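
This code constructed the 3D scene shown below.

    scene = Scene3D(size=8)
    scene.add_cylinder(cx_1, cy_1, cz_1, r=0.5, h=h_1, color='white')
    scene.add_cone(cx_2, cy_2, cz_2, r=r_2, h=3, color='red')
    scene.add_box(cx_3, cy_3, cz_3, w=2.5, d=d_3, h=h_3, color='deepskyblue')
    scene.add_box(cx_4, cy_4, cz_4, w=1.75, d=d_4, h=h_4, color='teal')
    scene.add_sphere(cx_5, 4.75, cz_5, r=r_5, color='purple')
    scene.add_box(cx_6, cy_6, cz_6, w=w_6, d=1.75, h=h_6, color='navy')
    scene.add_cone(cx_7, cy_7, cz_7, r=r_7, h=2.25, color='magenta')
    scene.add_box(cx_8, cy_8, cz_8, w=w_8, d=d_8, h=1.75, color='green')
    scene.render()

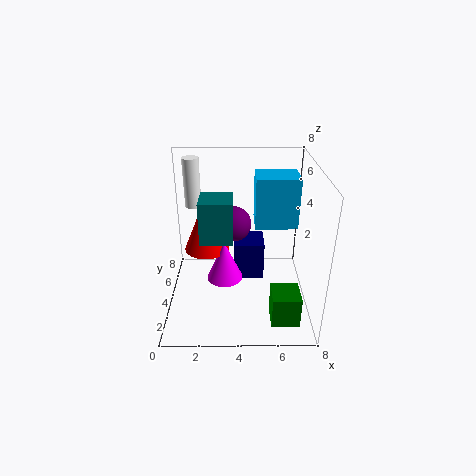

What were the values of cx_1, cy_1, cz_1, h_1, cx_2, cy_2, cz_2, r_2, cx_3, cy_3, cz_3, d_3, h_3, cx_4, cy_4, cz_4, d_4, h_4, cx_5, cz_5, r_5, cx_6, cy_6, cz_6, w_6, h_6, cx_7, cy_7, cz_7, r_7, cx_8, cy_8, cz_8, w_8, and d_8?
cx_1 = 1.25, cy_1 = 6.75, cz_1 = 4.75, h_1 = 3, cx_2 = 2.25, cy_2 = 4.25, cz_2 = 3.25, r_2 = 1.25, cx_3 = 5, cy_3 = 5, cz_3 = 4, d_3 = 2, h_3 = 3, cx_4 = 2, cy_4 = 2.75, cz_4 = 4.25, d_4 = 1.75, h_4 = 2.25, cx_5 = 3.75, cz_5 = 4.5, r_5 = 1, cx_6 = 3.75, cy_6 = 4, cz_6 = 1.25, w_6 = 1.75, h_6 = 2.25, cx_7 = 3.25, cy_7 = 3.5, cz_7 = 1.75, r_7 = 1, cx_8 = 5.75, cy_8 = 1, cz_8 = 0.25, w_8 = 1.5, d_8 = 1.5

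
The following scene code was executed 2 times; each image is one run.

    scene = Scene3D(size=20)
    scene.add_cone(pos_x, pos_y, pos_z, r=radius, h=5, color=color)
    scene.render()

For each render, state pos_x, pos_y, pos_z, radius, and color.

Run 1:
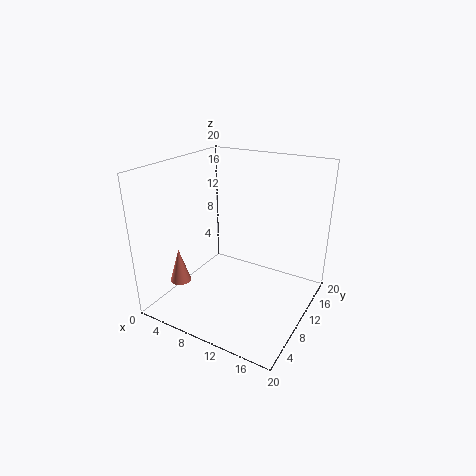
pos_x = 2.5, pos_y = 6, pos_z = 3, radius = 1.5, color = 'salmon'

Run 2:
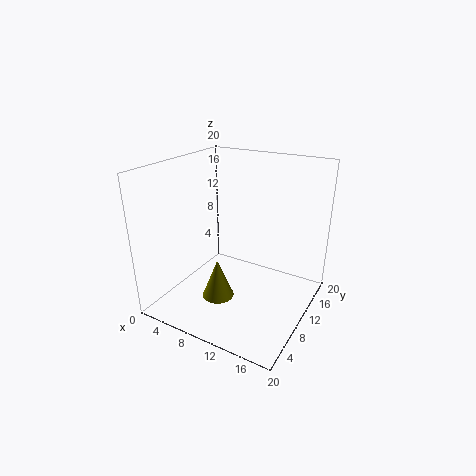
pos_x = 10.5, pos_y = 4, pos_z = 4.5, radius = 2, color = 'olive'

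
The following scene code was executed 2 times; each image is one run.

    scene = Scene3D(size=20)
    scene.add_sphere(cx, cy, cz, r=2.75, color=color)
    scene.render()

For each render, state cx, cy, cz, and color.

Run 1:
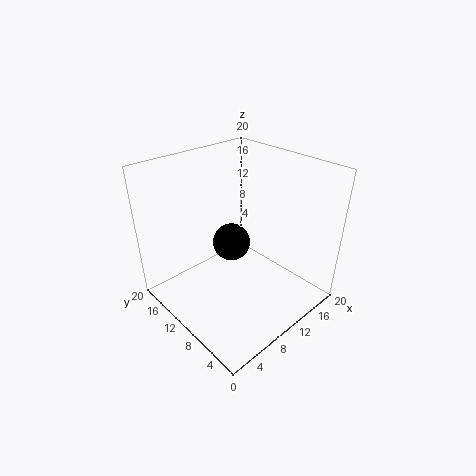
cx = 11
cy = 12.5
cz = 7.75
color = 'black'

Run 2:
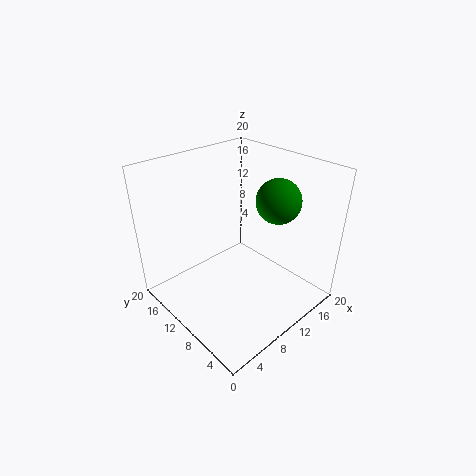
cx = 11.5
cy = 4.5
cz = 17
color = 'green'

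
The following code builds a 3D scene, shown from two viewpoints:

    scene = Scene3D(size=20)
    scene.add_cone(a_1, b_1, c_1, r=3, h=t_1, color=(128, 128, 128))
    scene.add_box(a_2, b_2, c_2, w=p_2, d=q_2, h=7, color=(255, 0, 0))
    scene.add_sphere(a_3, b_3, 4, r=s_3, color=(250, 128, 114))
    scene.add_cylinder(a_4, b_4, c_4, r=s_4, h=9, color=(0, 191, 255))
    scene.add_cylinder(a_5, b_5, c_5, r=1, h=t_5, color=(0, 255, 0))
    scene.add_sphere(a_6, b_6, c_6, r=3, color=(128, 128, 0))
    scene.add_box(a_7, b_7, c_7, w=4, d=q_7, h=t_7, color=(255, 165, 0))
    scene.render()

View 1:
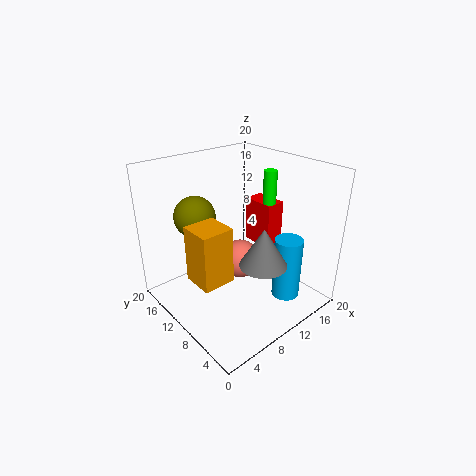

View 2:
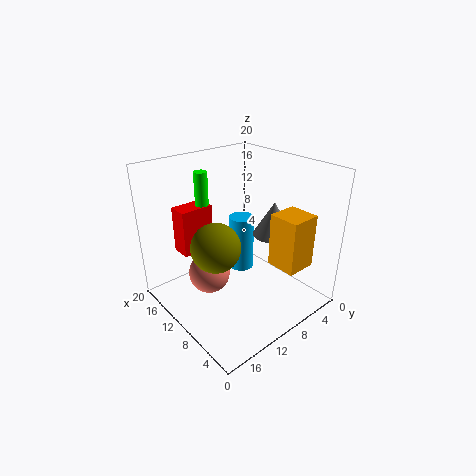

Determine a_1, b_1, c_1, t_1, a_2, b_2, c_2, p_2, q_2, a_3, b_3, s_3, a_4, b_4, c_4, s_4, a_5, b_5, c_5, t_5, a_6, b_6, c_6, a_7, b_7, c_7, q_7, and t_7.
a_1 = 9
b_1 = 4
c_1 = 9
t_1 = 5
a_2 = 16
b_2 = 10
c_2 = 6
p_2 = 3
q_2 = 5
a_3 = 13
b_3 = 13
s_3 = 3
a_4 = 15
b_4 = 5
c_4 = 1
s_4 = 2
a_5 = 17
b_5 = 11
c_5 = 9
t_5 = 9
a_6 = 7
b_6 = 16
c_6 = 12
a_7 = 1
b_7 = 5
c_7 = 8
q_7 = 4
t_7 = 7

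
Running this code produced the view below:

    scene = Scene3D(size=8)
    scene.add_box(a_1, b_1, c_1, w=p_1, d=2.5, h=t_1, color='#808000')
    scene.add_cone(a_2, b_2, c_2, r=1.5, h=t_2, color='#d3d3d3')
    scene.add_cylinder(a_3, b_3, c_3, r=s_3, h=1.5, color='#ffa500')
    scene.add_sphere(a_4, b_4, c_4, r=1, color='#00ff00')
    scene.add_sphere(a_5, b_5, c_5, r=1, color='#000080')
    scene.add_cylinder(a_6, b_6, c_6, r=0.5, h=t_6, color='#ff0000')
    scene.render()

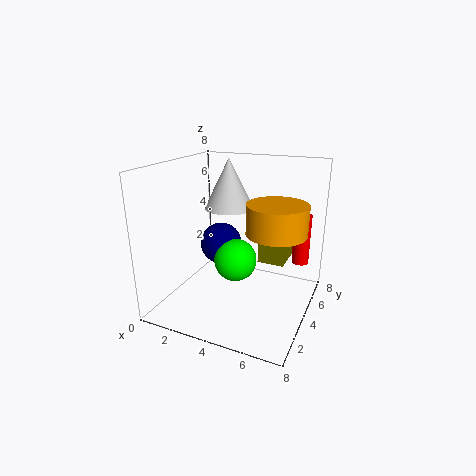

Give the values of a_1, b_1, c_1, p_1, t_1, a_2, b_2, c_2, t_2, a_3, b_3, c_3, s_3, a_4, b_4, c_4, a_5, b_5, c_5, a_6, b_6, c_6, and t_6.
a_1 = 5, b_1 = 4.5, c_1 = 2.5, p_1 = 1.5, t_1 = 1.5, a_2 = 2.5, b_2 = 6, c_2 = 5, t_2 = 3, a_3 = 6.5, b_3 = 3, c_3 = 5, s_3 = 1.5, a_4 = 5, b_4 = 1.5, c_4 = 4, a_5 = 4, b_5 = 2, c_5 = 4.5, a_6 = 7, b_6 = 6.5, c_6 = 2, t_6 = 3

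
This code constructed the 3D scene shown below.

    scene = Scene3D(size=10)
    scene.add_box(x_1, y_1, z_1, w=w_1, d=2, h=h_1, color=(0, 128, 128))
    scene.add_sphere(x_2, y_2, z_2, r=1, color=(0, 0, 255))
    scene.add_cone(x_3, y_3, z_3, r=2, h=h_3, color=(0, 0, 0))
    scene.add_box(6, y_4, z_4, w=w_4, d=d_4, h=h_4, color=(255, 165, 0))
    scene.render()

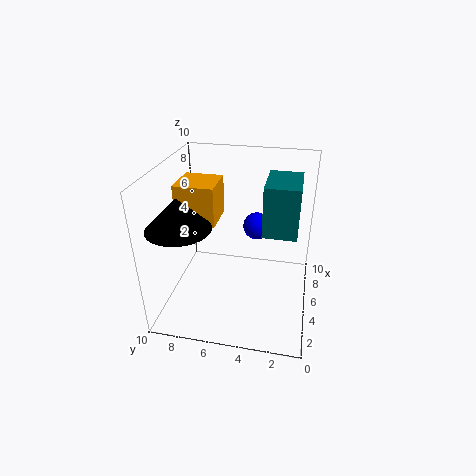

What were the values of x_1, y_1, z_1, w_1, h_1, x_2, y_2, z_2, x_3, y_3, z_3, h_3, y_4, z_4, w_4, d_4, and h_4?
x_1 = 2
y_1 = 1
z_1 = 7
w_1 = 3
h_1 = 3
x_2 = 7
y_2 = 4
z_2 = 5
x_3 = 2
y_3 = 8
z_3 = 7
h_3 = 2
y_4 = 7
z_4 = 5
w_4 = 3
d_4 = 3
h_4 = 3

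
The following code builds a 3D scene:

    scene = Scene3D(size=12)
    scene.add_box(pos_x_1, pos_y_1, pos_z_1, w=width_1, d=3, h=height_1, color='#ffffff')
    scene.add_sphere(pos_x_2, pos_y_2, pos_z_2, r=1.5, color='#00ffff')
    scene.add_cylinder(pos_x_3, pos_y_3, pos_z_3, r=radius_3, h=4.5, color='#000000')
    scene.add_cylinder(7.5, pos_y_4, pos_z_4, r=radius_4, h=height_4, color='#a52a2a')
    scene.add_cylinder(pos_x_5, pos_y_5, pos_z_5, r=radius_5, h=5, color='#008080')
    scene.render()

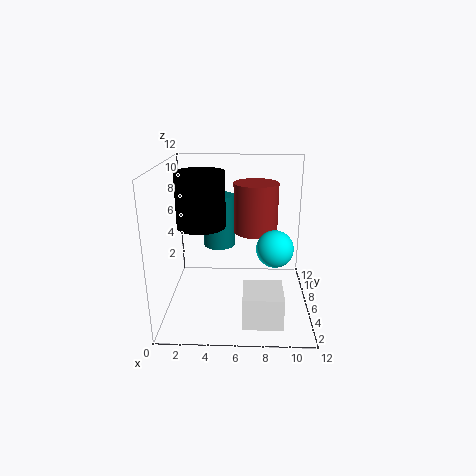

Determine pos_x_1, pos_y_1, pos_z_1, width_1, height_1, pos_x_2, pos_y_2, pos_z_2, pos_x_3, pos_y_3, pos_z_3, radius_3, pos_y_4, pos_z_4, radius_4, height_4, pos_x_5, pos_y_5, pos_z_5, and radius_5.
pos_x_1 = 6.5
pos_y_1 = 0.5
pos_z_1 = 1
width_1 = 3
height_1 = 2.5
pos_x_2 = 9
pos_y_2 = 5
pos_z_2 = 5.5
pos_x_3 = 3
pos_y_3 = 6
pos_z_3 = 7
radius_3 = 2
pos_y_4 = 9
pos_z_4 = 5.5
radius_4 = 2
height_4 = 4.5
pos_x_5 = 4
pos_y_5 = 10.5
pos_z_5 = 3.5
radius_5 = 1.5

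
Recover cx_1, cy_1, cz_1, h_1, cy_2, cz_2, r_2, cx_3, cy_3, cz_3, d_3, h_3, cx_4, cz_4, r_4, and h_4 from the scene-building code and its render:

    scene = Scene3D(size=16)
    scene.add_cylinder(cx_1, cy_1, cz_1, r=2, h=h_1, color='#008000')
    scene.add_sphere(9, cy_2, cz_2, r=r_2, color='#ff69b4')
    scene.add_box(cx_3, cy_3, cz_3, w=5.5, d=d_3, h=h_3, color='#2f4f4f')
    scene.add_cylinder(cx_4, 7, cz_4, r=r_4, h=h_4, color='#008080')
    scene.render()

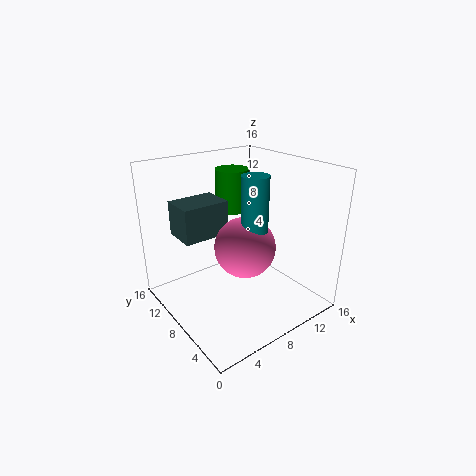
cx_1 = 10.5; cy_1 = 12.5; cz_1 = 9.5; h_1 = 5; cy_2 = 8; cz_2 = 6.5; r_2 = 3.5; cx_3 = 3; cy_3 = 10.5; cz_3 = 7.5; d_3 = 4; h_3 = 4; cx_4 = 9.5; cz_4 = 7; r_4 = 1.5; h_4 = 8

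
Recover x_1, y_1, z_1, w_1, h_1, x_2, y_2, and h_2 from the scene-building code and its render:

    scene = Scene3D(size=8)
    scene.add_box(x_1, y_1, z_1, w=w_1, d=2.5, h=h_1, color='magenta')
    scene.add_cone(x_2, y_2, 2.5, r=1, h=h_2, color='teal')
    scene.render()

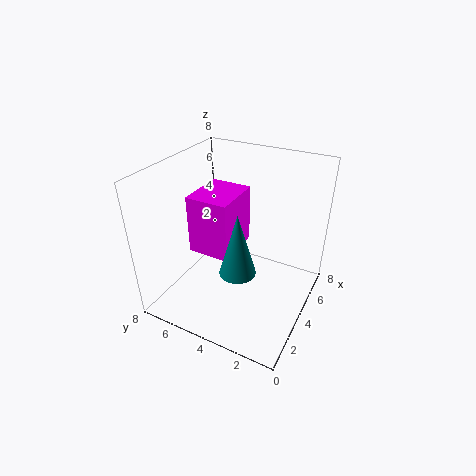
x_1 = 3.5, y_1 = 4.5, z_1 = 2.5, w_1 = 3, h_1 = 3.5, x_2 = 3, y_2 = 3.5, h_2 = 3.5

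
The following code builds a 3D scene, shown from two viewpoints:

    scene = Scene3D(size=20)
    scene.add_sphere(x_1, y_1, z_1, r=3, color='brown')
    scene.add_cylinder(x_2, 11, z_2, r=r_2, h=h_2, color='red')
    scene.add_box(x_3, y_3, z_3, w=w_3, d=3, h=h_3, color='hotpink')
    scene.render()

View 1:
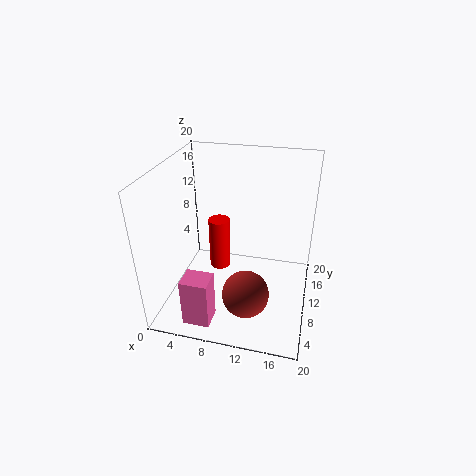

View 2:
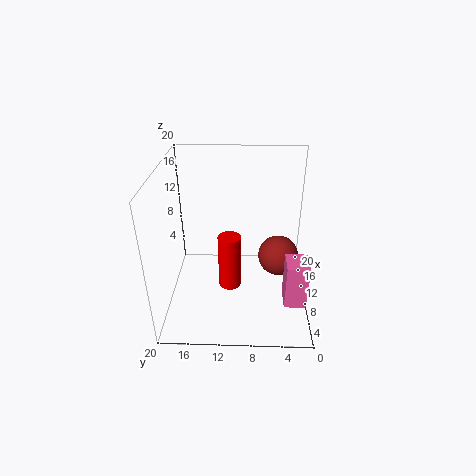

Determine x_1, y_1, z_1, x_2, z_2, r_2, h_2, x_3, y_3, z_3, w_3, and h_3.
x_1 = 12.5, y_1 = 4, z_1 = 5.5, x_2 = 7, z_2 = 4.5, r_2 = 1.5, h_2 = 7.5, x_3 = 5, y_3 = 0.5, z_3 = 2, w_3 = 3.5, h_3 = 6.5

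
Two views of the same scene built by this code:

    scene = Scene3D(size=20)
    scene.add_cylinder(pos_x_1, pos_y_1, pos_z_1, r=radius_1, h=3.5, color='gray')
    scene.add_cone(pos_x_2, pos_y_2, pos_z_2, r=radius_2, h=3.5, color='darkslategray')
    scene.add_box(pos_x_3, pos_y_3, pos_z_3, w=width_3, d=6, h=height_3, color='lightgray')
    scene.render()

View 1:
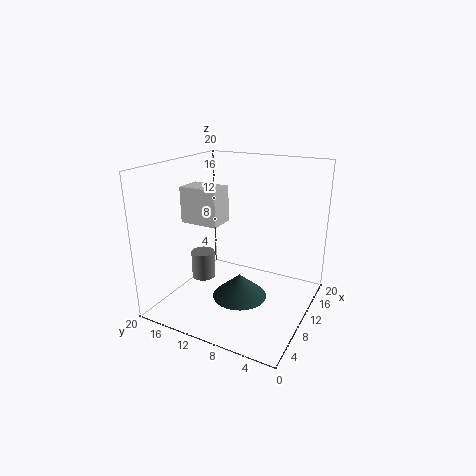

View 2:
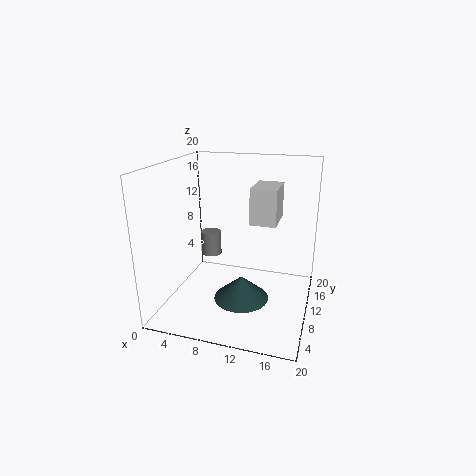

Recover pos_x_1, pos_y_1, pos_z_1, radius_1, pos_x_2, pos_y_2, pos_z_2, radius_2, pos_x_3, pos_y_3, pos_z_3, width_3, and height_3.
pos_x_1 = 5
pos_y_1 = 12.5
pos_z_1 = 6
radius_1 = 1.5
pos_x_2 = 10.5
pos_y_2 = 10
pos_z_2 = 0.5
radius_2 = 4
pos_x_3 = 10.5
pos_y_3 = 14
pos_z_3 = 10.5
width_3 = 4
height_3 = 5.5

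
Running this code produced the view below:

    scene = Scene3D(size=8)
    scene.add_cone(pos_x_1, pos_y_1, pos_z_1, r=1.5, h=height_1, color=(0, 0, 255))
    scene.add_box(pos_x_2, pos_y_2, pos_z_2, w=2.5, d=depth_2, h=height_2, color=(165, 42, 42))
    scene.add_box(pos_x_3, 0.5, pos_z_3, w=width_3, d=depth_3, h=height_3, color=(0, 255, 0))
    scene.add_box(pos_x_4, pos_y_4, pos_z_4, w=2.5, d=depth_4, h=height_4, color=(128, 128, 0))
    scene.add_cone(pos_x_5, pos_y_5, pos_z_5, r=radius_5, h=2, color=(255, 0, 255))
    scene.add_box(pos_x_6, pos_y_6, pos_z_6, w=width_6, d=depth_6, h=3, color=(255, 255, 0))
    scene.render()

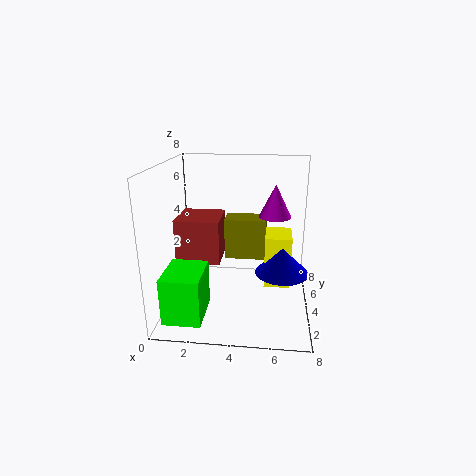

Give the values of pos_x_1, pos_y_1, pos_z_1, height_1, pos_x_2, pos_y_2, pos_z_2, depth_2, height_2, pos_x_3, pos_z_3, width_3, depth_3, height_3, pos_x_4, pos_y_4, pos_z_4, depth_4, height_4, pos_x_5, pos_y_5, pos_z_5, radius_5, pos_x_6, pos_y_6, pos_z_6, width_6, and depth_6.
pos_x_1 = 6.5
pos_y_1 = 4
pos_z_1 = 2
height_1 = 1.5
pos_x_2 = 0.5
pos_y_2 = 3.5
pos_z_2 = 2.5
depth_2 = 2.5
height_2 = 2.5
pos_x_3 = 0.5
pos_z_3 = 0.5
width_3 = 2
depth_3 = 2.5
height_3 = 2.5
pos_x_4 = 3
pos_y_4 = 5.5
pos_z_4 = 2
depth_4 = 1.5
height_4 = 2.5
pos_x_5 = 6
pos_y_5 = 6.5
pos_z_5 = 4.5
radius_5 = 1
pos_x_6 = 5.5
pos_y_6 = 4
pos_z_6 = 1
width_6 = 1.5
depth_6 = 2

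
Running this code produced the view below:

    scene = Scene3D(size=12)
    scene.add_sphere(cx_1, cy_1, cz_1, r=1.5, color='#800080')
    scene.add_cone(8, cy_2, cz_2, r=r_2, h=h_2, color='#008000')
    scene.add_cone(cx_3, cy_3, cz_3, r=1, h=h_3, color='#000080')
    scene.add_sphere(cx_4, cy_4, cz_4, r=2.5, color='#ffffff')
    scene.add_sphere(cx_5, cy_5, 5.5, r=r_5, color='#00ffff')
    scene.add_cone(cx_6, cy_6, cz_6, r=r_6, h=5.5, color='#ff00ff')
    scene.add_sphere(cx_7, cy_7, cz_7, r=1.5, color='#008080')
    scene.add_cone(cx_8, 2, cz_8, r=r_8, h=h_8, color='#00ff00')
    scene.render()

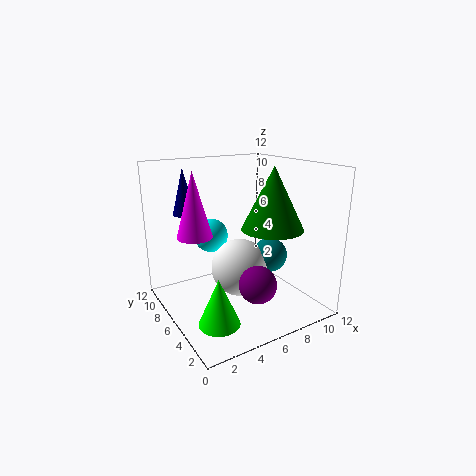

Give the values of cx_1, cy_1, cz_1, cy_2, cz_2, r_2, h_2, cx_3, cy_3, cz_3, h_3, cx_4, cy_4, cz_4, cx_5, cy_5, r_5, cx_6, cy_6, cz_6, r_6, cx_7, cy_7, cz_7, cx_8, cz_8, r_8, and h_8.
cx_1 = 6; cy_1 = 3; cz_1 = 3; cy_2 = 4; cz_2 = 7; r_2 = 2.5; h_2 = 5; cx_3 = 3; cy_3 = 10; cz_3 = 7.5; h_3 = 4; cx_4 = 6.5; cy_4 = 6.5; cz_4 = 3; cx_5 = 5; cy_5 = 9; r_5 = 1.5; cx_6 = 3; cy_6 = 8; cz_6 = 6; r_6 = 1.5; cx_7 = 9; cy_7 = 5.5; cz_7 = 4; cx_8 = 2; cz_8 = 1.5; r_8 = 1.5; h_8 = 3.5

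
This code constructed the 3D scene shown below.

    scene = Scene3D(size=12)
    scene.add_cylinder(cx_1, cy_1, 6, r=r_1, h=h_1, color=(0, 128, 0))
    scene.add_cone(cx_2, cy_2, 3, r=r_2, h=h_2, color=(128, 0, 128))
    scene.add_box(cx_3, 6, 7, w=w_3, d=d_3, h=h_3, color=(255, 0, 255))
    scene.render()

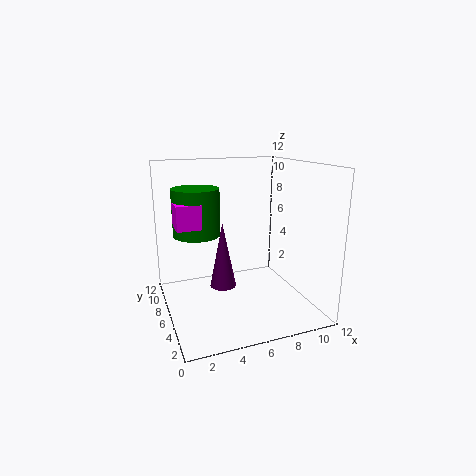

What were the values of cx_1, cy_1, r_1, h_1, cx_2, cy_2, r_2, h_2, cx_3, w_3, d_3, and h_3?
cx_1 = 3, cy_1 = 8, r_1 = 2, h_1 = 4, cx_2 = 4, cy_2 = 4, r_2 = 1, h_2 = 5, cx_3 = 1, w_3 = 2, d_3 = 2, h_3 = 2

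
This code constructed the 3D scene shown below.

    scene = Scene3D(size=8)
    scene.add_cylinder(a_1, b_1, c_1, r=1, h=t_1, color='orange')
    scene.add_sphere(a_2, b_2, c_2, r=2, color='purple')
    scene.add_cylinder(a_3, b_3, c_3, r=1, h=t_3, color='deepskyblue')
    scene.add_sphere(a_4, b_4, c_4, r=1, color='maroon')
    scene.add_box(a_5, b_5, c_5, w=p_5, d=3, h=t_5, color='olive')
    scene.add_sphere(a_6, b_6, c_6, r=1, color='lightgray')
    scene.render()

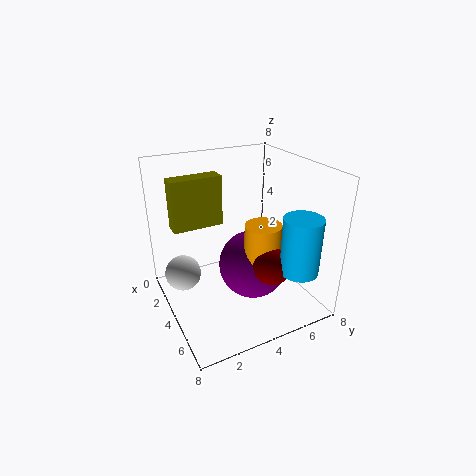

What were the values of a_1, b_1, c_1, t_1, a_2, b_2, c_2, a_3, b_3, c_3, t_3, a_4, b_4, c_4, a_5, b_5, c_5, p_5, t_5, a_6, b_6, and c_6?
a_1 = 5, b_1 = 5, c_1 = 2, t_1 = 3, a_2 = 4, b_2 = 5, c_2 = 2, a_3 = 7, b_3 = 6, c_3 = 3, t_3 = 3, a_4 = 6, b_4 = 5, c_4 = 3, a_5 = 1, b_5 = 1, c_5 = 4, p_5 = 1, t_5 = 3, a_6 = 3, b_6 = 1, c_6 = 2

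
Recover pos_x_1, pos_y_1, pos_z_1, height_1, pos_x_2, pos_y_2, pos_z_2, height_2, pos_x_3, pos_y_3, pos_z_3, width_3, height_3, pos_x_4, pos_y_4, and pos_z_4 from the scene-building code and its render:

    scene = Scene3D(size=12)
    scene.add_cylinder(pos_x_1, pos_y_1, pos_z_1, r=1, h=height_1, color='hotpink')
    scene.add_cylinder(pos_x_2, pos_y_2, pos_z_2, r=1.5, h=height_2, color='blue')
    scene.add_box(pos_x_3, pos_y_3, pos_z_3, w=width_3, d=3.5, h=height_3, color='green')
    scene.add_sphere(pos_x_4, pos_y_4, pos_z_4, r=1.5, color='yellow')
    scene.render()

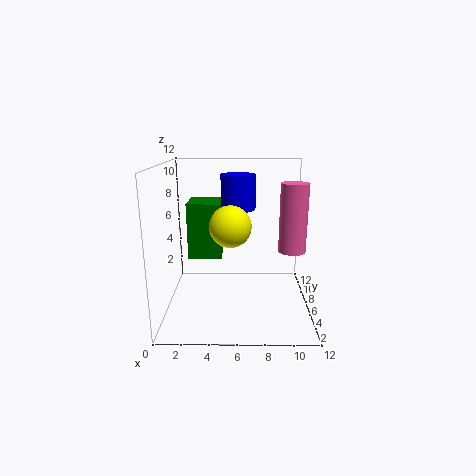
pos_x_1 = 10
pos_y_1 = 3
pos_z_1 = 6
height_1 = 5
pos_x_2 = 6
pos_y_2 = 8
pos_z_2 = 8
height_2 = 3
pos_x_3 = 1.5
pos_y_3 = 7.5
pos_z_3 = 3.5
width_3 = 3
height_3 = 5
pos_x_4 = 5.5
pos_y_4 = 2.5
pos_z_4 = 8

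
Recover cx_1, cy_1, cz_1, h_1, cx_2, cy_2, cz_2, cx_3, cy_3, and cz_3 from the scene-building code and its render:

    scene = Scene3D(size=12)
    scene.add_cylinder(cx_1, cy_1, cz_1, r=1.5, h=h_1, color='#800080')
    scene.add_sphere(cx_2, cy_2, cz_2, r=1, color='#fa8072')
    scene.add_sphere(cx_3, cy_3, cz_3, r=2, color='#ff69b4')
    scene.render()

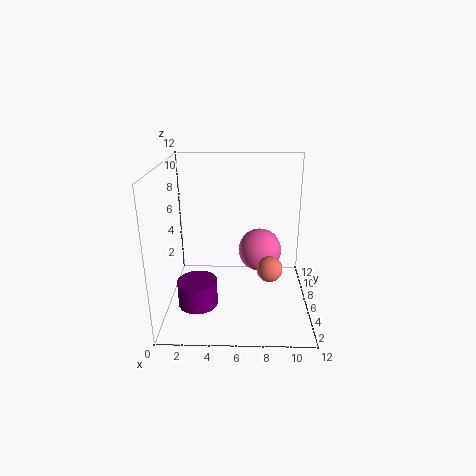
cx_1 = 3, cy_1 = 2.5, cz_1 = 2, h_1 = 2, cx_2 = 8.5, cy_2 = 3.5, cz_2 = 4.5, cx_3 = 8, cy_3 = 9, cz_3 = 3.5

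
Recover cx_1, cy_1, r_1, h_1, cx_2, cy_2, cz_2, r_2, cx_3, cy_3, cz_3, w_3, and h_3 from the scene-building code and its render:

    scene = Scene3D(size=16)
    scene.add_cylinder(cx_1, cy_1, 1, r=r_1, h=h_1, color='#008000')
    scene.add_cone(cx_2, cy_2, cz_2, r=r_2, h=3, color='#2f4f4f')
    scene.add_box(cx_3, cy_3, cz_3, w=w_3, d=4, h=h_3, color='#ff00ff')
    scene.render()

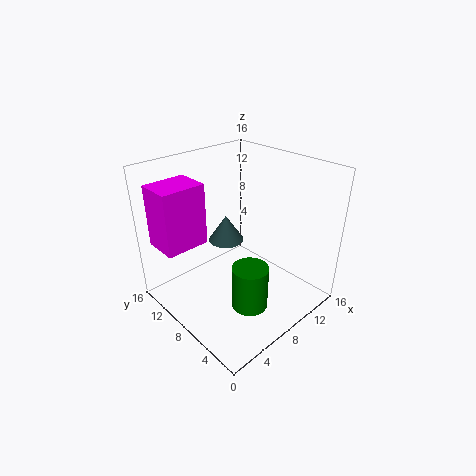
cx_1 = 7; cy_1 = 5; r_1 = 2; h_1 = 5; cx_2 = 8; cy_2 = 10; cz_2 = 7; r_2 = 2; cx_3 = 1; cy_3 = 11; cz_3 = 7; w_3 = 5; h_3 = 7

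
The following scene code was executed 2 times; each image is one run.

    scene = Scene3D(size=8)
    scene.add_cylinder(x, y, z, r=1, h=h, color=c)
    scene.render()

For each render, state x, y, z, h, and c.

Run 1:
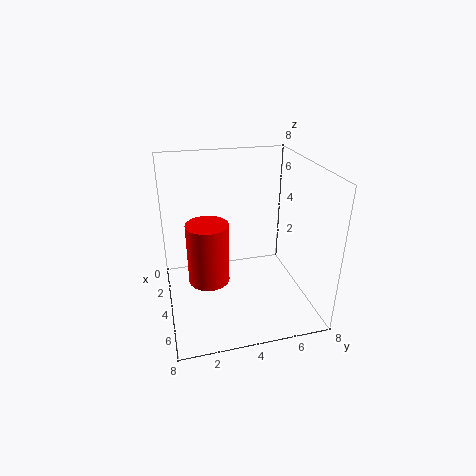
x = 6
y = 2
z = 3
h = 3
c = 'red'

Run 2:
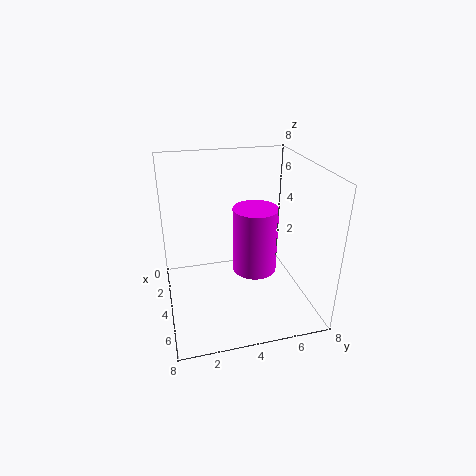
x = 7
y = 4
z = 4
h = 3
c = 'magenta'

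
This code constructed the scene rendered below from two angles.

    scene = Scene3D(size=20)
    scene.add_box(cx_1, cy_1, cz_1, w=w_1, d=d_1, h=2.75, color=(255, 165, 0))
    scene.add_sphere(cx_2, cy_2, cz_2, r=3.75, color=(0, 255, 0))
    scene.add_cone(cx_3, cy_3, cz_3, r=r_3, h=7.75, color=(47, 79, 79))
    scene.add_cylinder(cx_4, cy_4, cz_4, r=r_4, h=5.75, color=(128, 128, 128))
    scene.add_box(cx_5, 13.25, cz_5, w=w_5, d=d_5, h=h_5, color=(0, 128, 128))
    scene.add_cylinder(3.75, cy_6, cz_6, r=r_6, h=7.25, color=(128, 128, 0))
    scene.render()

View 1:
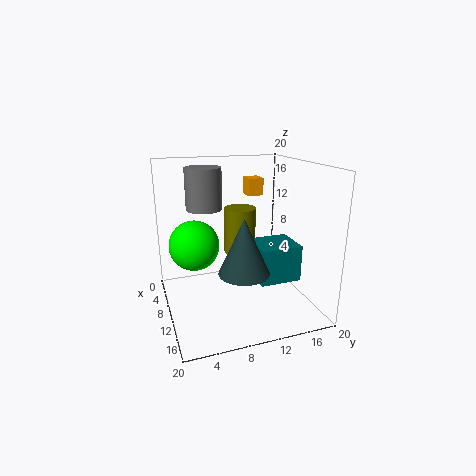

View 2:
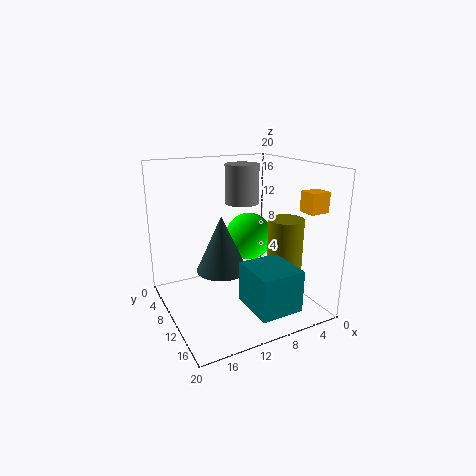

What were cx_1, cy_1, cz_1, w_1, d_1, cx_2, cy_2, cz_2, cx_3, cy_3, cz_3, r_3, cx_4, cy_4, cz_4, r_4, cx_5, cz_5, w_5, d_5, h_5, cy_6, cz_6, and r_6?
cx_1 = 0.25
cy_1 = 14.25
cz_1 = 14
w_1 = 2.75
d_1 = 2.5
cx_2 = 5.25
cy_2 = 4.75
cz_2 = 7.75
cx_3 = 12.5
cy_3 = 10
cz_3 = 5.75
r_3 = 3.5
cx_4 = 7.25
cy_4 = 6
cz_4 = 13.75
r_4 = 2.5
cx_5 = 5.75
cz_5 = 2.5
w_5 = 5.75
d_5 = 6.25
h_5 = 5.5
cy_6 = 12.5
cz_6 = 5.25
r_6 = 2.5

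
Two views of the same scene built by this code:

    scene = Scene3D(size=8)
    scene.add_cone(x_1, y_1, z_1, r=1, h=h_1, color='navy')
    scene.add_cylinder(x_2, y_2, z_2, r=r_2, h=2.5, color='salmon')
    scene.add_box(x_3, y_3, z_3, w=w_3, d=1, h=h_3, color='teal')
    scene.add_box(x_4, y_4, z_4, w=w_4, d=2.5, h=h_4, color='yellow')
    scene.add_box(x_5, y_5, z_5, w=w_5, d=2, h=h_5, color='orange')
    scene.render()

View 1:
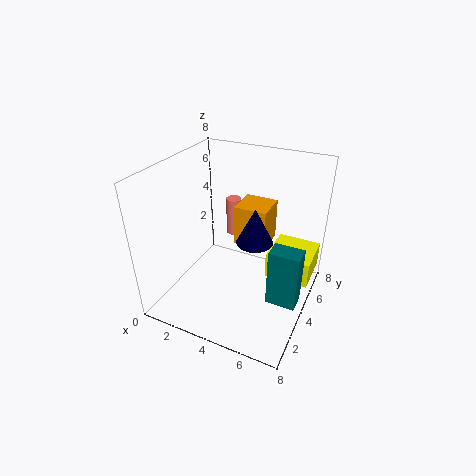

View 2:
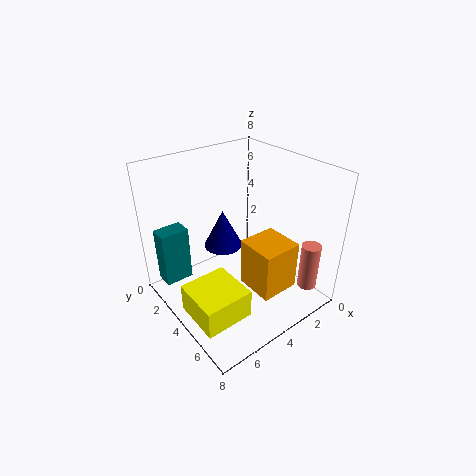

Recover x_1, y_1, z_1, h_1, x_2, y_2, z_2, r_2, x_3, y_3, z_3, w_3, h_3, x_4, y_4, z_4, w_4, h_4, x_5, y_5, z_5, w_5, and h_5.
x_1 = 5; y_1 = 4; z_1 = 4; h_1 = 2; x_2 = 2; y_2 = 7.5; z_2 = 2; r_2 = 0.5; x_3 = 6.5; y_3 = 2; z_3 = 2; w_3 = 1.5; h_3 = 3; x_4 = 5.5; y_4 = 4.5; z_4 = 1.5; w_4 = 2.5; h_4 = 1.5; x_5 = 3; y_5 = 5.5; z_5 = 2.5; w_5 = 2; h_5 = 2.5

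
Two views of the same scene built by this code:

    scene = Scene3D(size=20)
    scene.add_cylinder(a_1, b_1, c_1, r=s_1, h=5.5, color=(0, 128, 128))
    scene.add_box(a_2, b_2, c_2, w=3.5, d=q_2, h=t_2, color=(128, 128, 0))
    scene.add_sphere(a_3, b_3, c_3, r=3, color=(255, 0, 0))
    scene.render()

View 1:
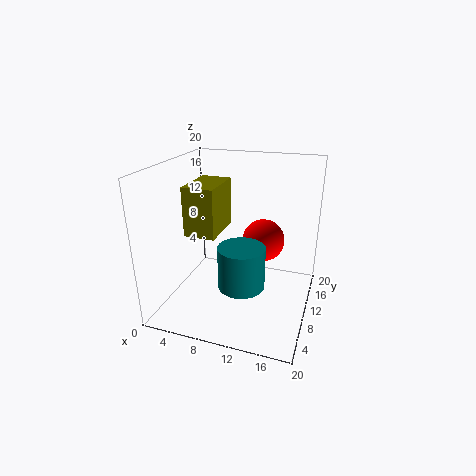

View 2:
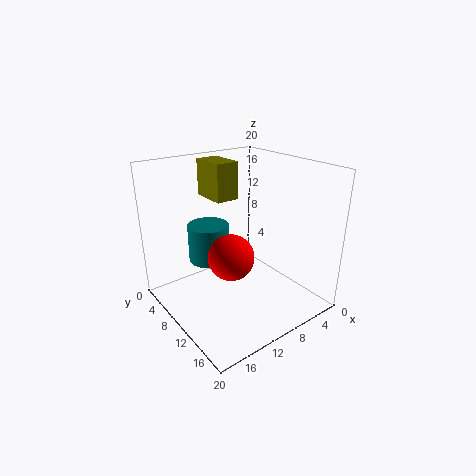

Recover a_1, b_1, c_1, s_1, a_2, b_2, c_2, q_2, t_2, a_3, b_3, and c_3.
a_1 = 12
b_1 = 5.5
c_1 = 5.5
s_1 = 3
a_2 = 7
b_2 = 0.5
c_2 = 14
q_2 = 5.5
t_2 = 5.5
a_3 = 13
b_3 = 12.5
c_3 = 9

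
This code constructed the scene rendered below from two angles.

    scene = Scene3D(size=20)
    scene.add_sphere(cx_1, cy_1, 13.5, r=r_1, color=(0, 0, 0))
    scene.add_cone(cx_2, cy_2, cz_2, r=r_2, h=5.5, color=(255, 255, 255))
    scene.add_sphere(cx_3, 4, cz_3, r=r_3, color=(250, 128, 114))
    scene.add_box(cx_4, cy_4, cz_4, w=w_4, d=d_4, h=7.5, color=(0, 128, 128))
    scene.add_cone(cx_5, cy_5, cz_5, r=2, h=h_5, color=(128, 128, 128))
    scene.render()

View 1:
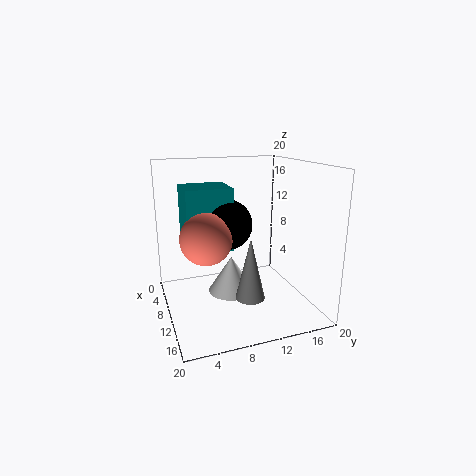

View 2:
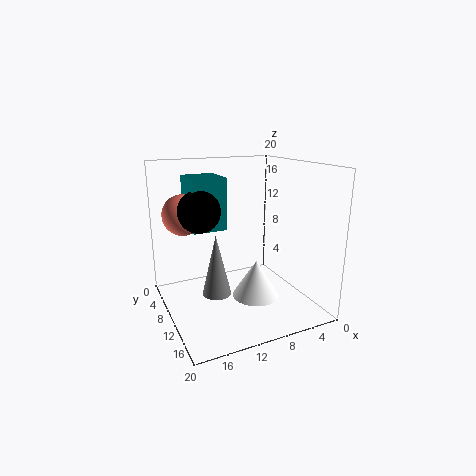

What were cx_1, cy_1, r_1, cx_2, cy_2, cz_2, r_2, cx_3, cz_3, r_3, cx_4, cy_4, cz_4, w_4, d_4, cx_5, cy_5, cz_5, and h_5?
cx_1 = 14.5; cy_1 = 7; r_1 = 3; cx_2 = 7; cy_2 = 10; cz_2 = 0.5; r_2 = 3.5; cx_3 = 16; cz_3 = 12.5; r_3 = 3; cx_4 = 10.5; cy_4 = 2; cz_4 = 10.5; w_4 = 5; d_4 = 5.5; cx_5 = 13.5; cy_5 = 10.5; cz_5 = 2.5; h_5 = 8.5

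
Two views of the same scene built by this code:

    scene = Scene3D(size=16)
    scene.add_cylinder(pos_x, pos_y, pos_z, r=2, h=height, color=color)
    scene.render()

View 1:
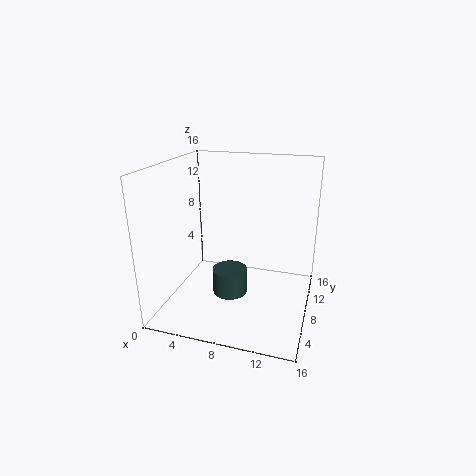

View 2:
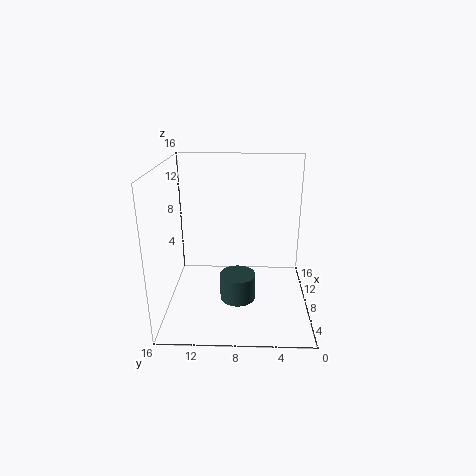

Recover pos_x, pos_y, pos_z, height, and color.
pos_x = 7
pos_y = 8
pos_z = 1
height = 3
color = 'darkslategray'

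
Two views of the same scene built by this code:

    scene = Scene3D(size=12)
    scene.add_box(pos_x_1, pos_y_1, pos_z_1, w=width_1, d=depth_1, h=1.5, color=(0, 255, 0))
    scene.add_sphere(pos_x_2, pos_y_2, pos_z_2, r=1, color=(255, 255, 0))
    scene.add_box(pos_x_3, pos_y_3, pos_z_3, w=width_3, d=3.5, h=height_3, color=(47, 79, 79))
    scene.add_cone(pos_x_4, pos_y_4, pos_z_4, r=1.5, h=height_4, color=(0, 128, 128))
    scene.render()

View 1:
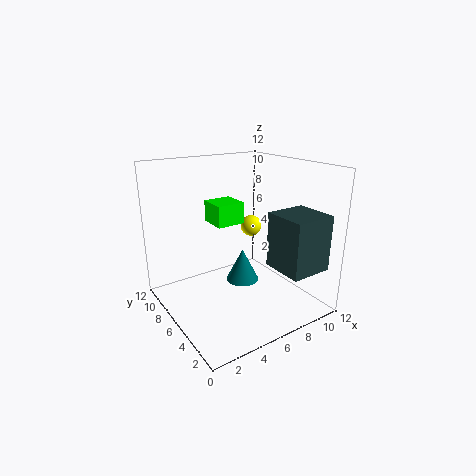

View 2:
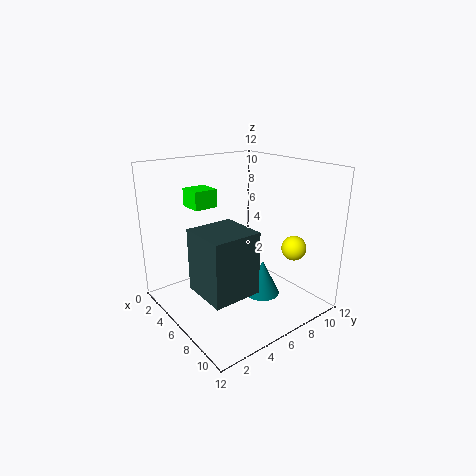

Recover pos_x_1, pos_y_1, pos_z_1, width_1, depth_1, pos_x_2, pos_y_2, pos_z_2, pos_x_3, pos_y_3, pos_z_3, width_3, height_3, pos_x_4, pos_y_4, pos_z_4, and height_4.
pos_x_1 = 2.5
pos_y_1 = 3
pos_z_1 = 8.5
width_1 = 2
depth_1 = 2
pos_x_2 = 9.5
pos_y_2 = 9
pos_z_2 = 5.5
pos_x_3 = 7.5
pos_y_3 = 0.5
pos_z_3 = 4
width_3 = 3.5
height_3 = 4.5
pos_x_4 = 7.5
pos_y_4 = 7.5
pos_z_4 = 1
height_4 = 3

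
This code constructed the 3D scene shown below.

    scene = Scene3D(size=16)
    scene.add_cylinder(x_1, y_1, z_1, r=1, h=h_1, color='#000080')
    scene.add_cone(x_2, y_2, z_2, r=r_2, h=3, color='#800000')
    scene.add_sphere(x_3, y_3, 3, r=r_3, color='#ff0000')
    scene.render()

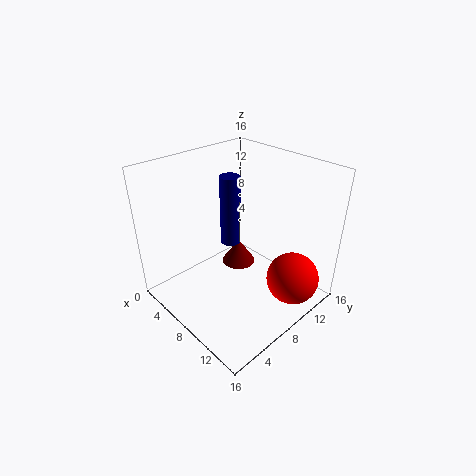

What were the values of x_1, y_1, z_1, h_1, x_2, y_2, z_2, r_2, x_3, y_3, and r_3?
x_1 = 9; y_1 = 6; z_1 = 9; h_1 = 7; x_2 = 6; y_2 = 10; z_2 = 3; r_2 = 2; x_3 = 13; y_3 = 12; r_3 = 3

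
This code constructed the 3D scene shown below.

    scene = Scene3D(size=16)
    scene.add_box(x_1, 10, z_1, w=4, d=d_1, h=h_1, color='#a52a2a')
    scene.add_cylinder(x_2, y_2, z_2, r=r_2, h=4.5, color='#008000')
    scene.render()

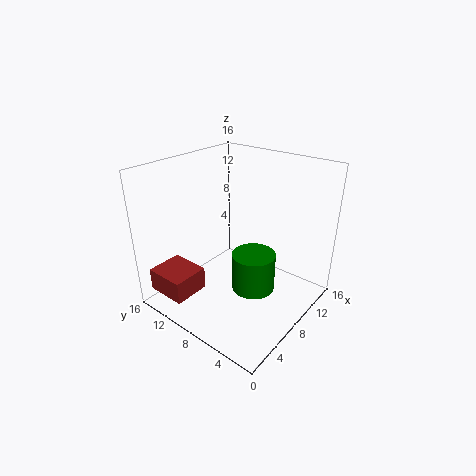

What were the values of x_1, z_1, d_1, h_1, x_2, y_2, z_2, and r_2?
x_1 = 0.5
z_1 = 2.5
d_1 = 4.5
h_1 = 2.5
x_2 = 9
y_2 = 6.5
z_2 = 1.5
r_2 = 2.5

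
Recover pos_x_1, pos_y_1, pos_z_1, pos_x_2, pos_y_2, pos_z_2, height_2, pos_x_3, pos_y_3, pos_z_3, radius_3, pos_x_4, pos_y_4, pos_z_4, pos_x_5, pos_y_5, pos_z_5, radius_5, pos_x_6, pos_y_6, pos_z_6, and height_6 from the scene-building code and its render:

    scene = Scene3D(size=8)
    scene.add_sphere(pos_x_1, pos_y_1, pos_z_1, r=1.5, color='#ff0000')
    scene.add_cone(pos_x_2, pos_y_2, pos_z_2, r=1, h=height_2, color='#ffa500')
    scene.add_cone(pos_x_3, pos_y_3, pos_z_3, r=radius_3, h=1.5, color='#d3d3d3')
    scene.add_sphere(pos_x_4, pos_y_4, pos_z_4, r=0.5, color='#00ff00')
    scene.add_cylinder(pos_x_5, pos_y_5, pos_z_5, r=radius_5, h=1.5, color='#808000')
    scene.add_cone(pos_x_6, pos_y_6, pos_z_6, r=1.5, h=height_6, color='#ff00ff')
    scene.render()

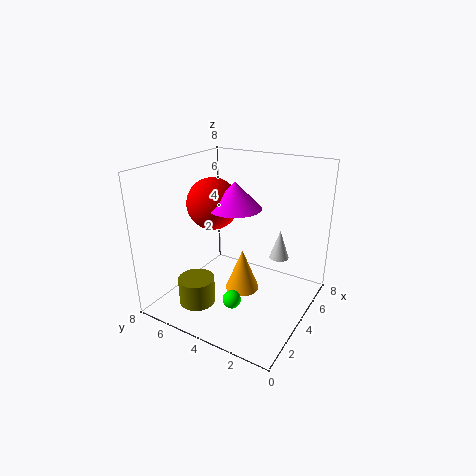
pos_x_1 = 4.5
pos_y_1 = 6
pos_z_1 = 5.5
pos_x_2 = 4.5
pos_y_2 = 4
pos_z_2 = 0.5
height_2 = 2.5
pos_x_3 = 4
pos_y_3 = 1.5
pos_z_3 = 3.5
radius_3 = 0.5
pos_x_4 = 2.5
pos_y_4 = 3.5
pos_z_4 = 1
pos_x_5 = 2
pos_y_5 = 5.5
pos_z_5 = 0.5
radius_5 = 1
pos_x_6 = 4.5
pos_y_6 = 4.5
pos_z_6 = 5.5
height_6 = 1.5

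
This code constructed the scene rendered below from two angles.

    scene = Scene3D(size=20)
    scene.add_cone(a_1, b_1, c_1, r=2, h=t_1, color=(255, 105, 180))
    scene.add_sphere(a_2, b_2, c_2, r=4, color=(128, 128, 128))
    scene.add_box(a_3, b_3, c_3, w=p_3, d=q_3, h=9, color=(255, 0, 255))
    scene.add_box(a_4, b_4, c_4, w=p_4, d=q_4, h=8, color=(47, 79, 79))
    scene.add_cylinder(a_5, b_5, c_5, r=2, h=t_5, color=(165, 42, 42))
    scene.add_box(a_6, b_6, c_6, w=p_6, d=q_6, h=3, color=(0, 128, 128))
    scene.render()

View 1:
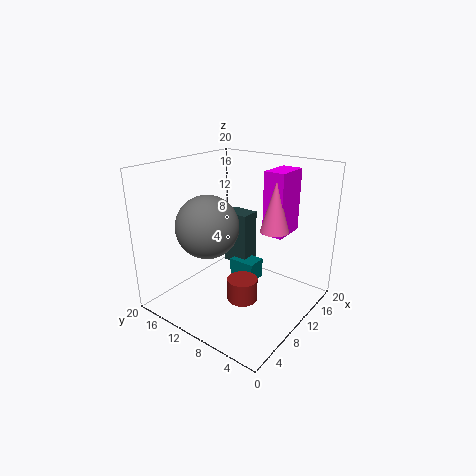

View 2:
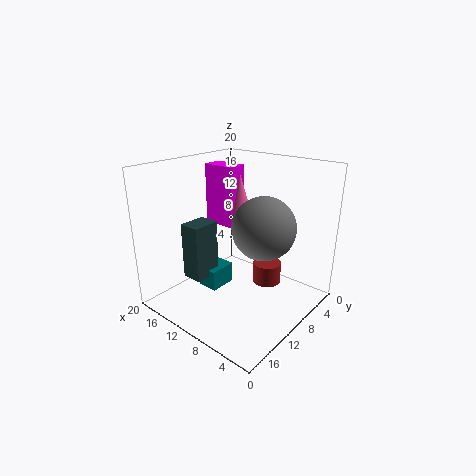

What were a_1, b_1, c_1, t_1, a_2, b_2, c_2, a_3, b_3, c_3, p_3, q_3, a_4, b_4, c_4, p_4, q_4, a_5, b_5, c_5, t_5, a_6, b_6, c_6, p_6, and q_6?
a_1 = 13, b_1 = 6, c_1 = 11, t_1 = 7, a_2 = 5, b_2 = 11, c_2 = 13, a_3 = 13, b_3 = 5, c_3 = 10, p_3 = 5, q_3 = 3, a_4 = 13, b_4 = 11, c_4 = 4, p_4 = 3, q_4 = 4, a_5 = 7, b_5 = 7, c_5 = 3, t_5 = 3, a_6 = 12, b_6 = 9, c_6 = 2, p_6 = 3, q_6 = 4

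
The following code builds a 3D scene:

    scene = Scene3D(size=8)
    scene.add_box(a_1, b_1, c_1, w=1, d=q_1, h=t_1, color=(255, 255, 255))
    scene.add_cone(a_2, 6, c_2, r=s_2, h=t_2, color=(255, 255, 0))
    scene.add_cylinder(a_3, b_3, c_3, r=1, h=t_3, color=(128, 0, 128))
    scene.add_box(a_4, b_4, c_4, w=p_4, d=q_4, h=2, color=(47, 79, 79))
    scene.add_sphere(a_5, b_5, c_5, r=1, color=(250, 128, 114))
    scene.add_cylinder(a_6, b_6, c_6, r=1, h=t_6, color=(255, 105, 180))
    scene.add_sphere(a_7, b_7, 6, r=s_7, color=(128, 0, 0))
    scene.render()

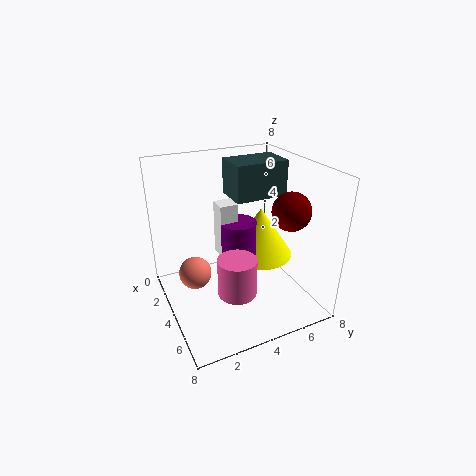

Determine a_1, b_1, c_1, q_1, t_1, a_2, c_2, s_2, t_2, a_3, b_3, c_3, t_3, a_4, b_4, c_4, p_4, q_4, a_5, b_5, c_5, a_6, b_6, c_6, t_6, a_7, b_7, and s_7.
a_1 = 3; b_1 = 3; c_1 = 3; q_1 = 1; t_1 = 3; a_2 = 3; c_2 = 2; s_2 = 2; t_2 = 3; a_3 = 4; b_3 = 4; c_3 = 3; t_3 = 2; a_4 = 2; b_4 = 4; c_4 = 6; p_4 = 2; q_4 = 3; a_5 = 2; b_5 = 2; c_5 = 1; a_6 = 6; b_6 = 3; c_6 = 2; t_6 = 2; a_7 = 6; b_7 = 6; s_7 = 1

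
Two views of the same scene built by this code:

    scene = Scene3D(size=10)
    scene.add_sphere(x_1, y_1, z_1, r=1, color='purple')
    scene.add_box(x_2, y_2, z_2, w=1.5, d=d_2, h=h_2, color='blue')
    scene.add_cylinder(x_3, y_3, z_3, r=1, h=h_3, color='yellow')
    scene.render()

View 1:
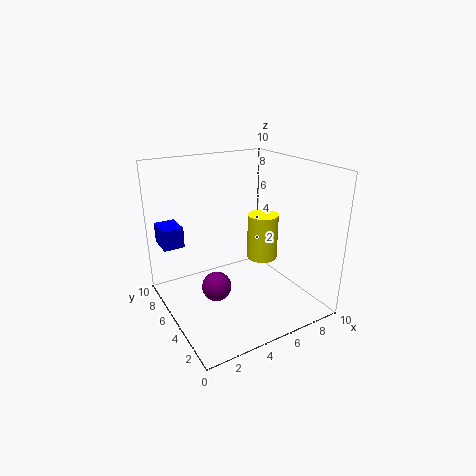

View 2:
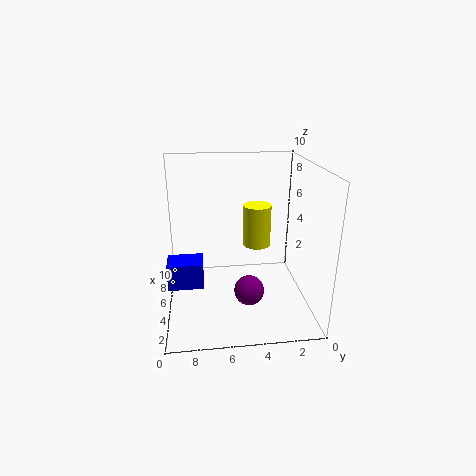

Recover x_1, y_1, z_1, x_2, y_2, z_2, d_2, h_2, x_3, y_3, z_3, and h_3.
x_1 = 3, y_1 = 4.5, z_1 = 2, x_2 = 0.5, y_2 = 7.5, z_2 = 4, d_2 = 2, h_2 = 1.5, x_3 = 6, y_3 = 3.5, z_3 = 4, h_3 = 3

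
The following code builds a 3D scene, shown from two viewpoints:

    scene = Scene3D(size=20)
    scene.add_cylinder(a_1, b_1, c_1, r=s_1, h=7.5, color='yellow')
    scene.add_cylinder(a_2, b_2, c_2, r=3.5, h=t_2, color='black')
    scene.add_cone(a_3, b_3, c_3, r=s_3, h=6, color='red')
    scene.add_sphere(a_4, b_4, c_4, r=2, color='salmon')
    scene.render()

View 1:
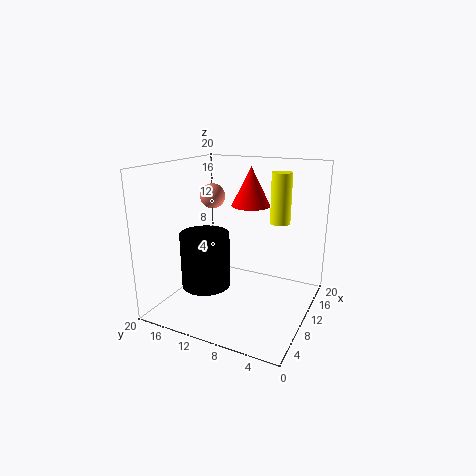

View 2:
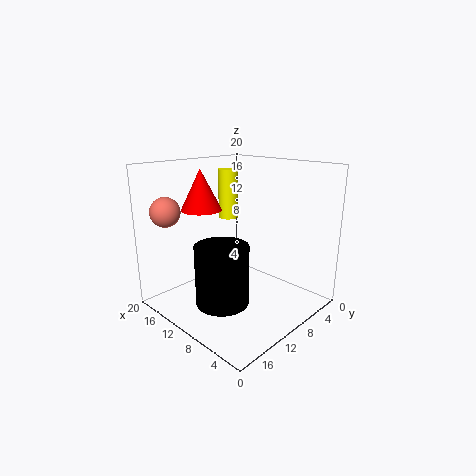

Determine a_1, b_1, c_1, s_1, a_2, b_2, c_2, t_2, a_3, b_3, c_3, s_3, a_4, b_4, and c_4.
a_1 = 16
b_1 = 6
c_1 = 11
s_1 = 1.5
a_2 = 8.5
b_2 = 14.5
c_2 = 2.5
t_2 = 8
a_3 = 16.5
b_3 = 11
c_3 = 13
s_3 = 3
a_4 = 16
b_4 = 17.5
c_4 = 14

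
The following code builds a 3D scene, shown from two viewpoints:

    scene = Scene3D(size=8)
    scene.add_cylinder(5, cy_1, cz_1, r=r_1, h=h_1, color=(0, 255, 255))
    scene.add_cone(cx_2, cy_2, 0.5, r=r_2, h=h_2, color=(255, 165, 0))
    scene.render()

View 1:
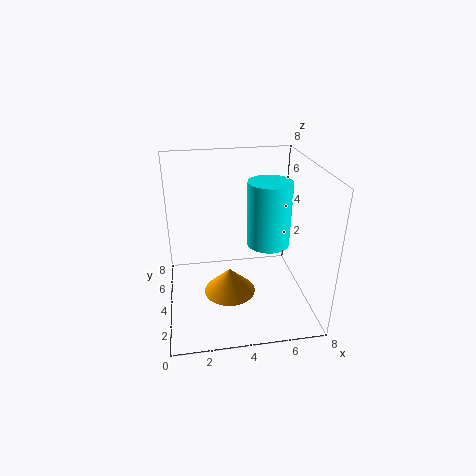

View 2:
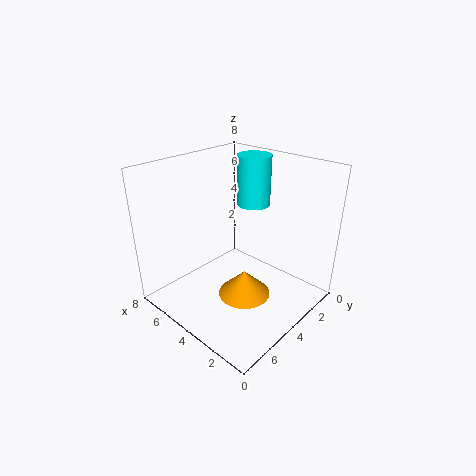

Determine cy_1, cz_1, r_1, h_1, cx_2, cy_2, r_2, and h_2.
cy_1 = 1.5
cz_1 = 5
r_1 = 1
h_1 = 3
cx_2 = 3.5
cy_2 = 4
r_2 = 1.5
h_2 = 1.5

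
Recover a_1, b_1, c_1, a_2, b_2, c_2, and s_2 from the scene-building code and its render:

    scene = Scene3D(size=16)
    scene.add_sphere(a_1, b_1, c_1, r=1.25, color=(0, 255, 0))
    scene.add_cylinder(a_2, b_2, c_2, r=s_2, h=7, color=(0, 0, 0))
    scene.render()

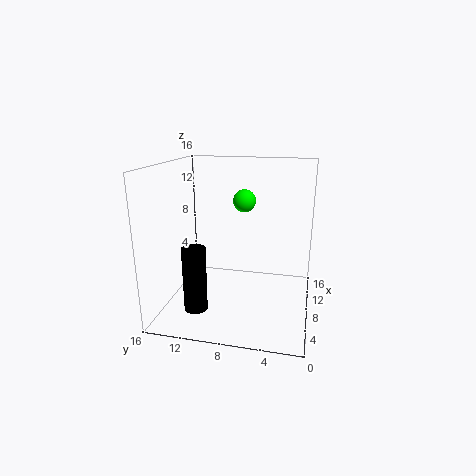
a_1 = 9; b_1 = 7.5; c_1 = 12; a_2 = 4; b_2 = 11.75; c_2 = 1; s_2 = 1.25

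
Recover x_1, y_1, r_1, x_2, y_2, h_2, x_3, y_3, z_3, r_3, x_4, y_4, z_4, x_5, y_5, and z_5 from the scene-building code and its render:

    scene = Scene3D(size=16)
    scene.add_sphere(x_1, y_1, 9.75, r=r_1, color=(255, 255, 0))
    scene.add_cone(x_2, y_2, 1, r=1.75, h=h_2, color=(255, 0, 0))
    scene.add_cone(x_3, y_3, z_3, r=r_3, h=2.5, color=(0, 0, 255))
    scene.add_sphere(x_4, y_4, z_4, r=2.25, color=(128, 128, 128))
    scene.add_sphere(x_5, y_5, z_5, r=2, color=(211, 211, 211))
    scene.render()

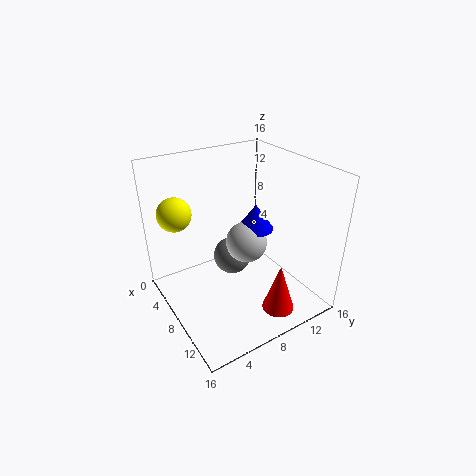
x_1 = 2.25
y_1 = 3
r_1 = 2
x_2 = 13.25
y_2 = 10
h_2 = 5.5
x_3 = 11.5
y_3 = 7.75
z_3 = 11
r_3 = 1.75
x_4 = 5.5
y_4 = 8.75
z_4 = 4
x_5 = 11.5
y_5 = 6.75
z_5 = 9.75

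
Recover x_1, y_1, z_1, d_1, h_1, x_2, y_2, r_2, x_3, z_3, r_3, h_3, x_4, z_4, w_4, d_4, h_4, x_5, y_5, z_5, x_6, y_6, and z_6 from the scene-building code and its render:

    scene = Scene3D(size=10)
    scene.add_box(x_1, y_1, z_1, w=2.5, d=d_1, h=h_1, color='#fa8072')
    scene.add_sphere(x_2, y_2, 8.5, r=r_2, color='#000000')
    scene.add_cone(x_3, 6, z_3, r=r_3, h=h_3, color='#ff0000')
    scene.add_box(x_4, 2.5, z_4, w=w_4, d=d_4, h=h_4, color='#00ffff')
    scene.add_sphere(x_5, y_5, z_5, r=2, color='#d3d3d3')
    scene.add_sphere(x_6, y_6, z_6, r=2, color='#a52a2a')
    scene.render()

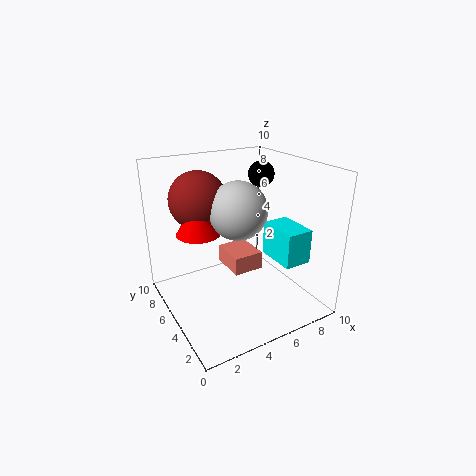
x_1 = 6; y_1 = 7; z_1 = 0.5; d_1 = 3; h_1 = 1.5; x_2 = 8.5; y_2 = 7.5; r_2 = 1; x_3 = 2.5; z_3 = 5.5; r_3 = 1.5; h_3 = 2.5; x_4 = 7.5; z_4 = 3; w_4 = 2; d_4 = 3; h_4 = 2.5; x_5 = 5; y_5 = 5; z_5 = 7; x_6 = 3; y_6 = 7; z_6 = 7.5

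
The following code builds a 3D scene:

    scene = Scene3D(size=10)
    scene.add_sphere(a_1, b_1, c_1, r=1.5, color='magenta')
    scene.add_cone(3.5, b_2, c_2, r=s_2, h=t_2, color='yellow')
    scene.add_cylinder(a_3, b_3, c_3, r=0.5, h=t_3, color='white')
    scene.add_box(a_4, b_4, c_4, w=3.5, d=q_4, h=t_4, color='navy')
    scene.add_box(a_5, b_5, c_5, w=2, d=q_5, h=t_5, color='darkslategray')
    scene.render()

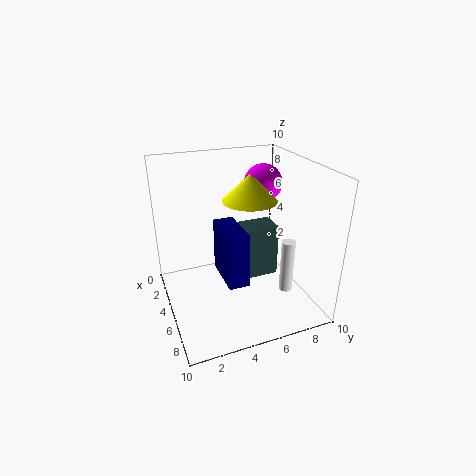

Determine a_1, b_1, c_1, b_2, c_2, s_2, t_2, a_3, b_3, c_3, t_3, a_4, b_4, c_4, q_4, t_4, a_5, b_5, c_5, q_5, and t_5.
a_1 = 1.5
b_1 = 8.5
c_1 = 7.5
b_2 = 6.5
c_2 = 7
s_2 = 2
t_2 = 2
a_3 = 6
b_3 = 8.5
c_3 = 0.5
t_3 = 4
a_4 = 2.5
b_4 = 4
c_4 = 1.5
q_4 = 1.5
t_4 = 4
a_5 = 2.5
b_5 = 5.5
c_5 = 1
q_5 = 3
t_5 = 4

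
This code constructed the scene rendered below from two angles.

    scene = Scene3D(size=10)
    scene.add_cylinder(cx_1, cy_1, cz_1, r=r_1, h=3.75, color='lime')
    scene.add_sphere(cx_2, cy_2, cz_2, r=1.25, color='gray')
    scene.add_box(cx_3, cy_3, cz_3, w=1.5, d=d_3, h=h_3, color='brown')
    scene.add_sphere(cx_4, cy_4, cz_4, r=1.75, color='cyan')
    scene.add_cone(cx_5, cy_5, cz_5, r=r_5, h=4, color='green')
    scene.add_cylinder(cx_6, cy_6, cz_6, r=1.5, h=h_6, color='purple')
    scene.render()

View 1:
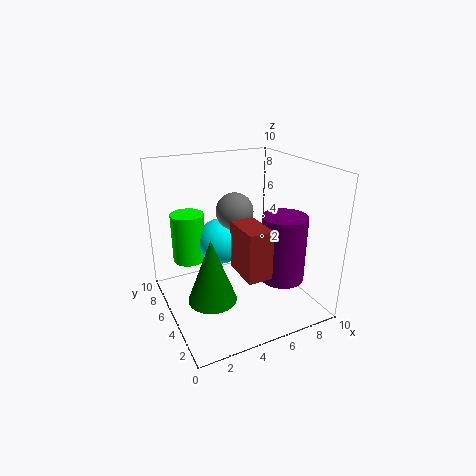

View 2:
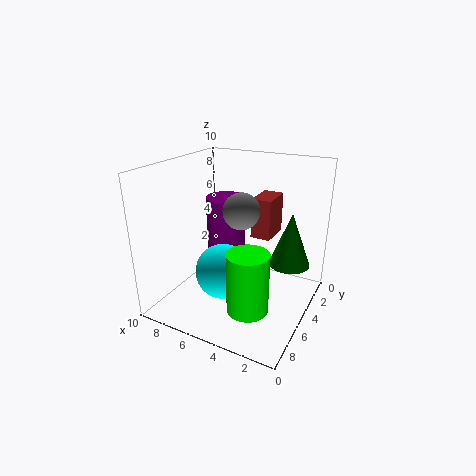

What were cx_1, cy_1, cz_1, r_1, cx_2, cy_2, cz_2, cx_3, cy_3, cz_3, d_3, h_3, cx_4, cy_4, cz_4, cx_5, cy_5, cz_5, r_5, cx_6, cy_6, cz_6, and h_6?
cx_1 = 2.5
cy_1 = 8.5
cz_1 = 2.25
r_1 = 1.25
cx_2 = 4.75
cy_2 = 5
cz_2 = 7
cx_3 = 3.5
cy_3 = 0.5
cz_3 = 4.25
d_3 = 2.5
h_3 = 3
cx_4 = 4.75
cy_4 = 7.5
cz_4 = 3.75
cx_5 = 2
cy_5 = 2.5
cz_5 = 2.5
r_5 = 1.5
cx_6 = 7.25
cy_6 = 2.75
cz_6 = 2.5
h_6 = 4.5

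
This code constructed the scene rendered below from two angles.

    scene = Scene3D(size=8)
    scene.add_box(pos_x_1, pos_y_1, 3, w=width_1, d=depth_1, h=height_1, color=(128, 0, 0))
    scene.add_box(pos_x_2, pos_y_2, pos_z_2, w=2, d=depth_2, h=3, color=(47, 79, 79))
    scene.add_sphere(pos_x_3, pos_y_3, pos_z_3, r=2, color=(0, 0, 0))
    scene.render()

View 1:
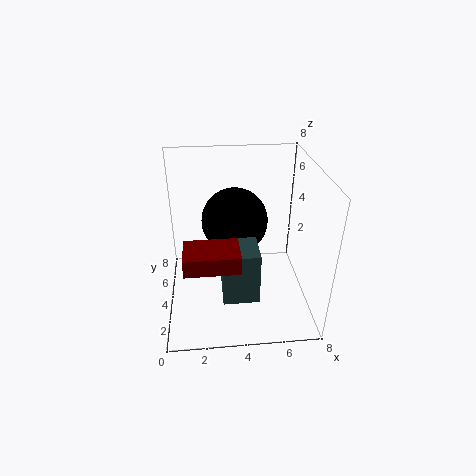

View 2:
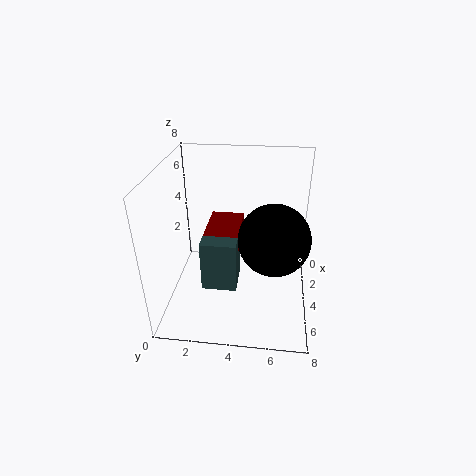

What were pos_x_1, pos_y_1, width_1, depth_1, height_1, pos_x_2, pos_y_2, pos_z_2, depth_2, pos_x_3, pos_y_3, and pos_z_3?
pos_x_1 = 1
pos_y_1 = 2
width_1 = 3
depth_1 = 2
height_1 = 1
pos_x_2 = 3
pos_y_2 = 2
pos_z_2 = 1
depth_2 = 2
pos_x_3 = 4
pos_y_3 = 6
pos_z_3 = 4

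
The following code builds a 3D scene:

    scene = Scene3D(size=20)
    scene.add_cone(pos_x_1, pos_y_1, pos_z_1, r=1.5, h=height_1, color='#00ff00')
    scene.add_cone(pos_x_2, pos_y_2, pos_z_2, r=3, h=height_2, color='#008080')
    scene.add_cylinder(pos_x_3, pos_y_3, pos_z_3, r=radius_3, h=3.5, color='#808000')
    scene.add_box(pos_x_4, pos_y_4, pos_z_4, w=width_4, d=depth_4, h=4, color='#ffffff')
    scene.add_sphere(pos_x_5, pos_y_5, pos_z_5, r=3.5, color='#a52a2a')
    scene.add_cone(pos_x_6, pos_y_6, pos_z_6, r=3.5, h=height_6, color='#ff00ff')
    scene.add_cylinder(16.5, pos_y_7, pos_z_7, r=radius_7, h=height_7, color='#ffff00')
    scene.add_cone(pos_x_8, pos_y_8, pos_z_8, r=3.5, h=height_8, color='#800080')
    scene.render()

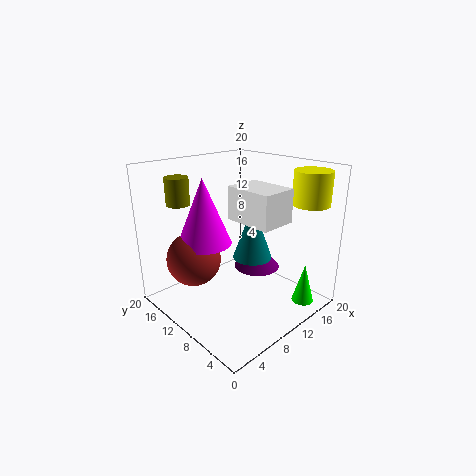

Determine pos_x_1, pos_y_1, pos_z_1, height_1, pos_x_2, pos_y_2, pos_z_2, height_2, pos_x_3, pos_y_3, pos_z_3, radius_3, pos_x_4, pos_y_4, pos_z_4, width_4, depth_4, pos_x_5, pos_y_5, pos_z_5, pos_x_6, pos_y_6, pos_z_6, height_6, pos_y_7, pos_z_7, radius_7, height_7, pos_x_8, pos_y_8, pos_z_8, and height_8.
pos_x_1 = 15; pos_y_1 = 2; pos_z_1 = 1.5; height_1 = 5.5; pos_x_2 = 14.5; pos_y_2 = 11.5; pos_z_2 = 5; height_2 = 8.5; pos_x_3 = 3; pos_y_3 = 13.5; pos_z_3 = 15.5; radius_3 = 1.5; pos_x_4 = 6; pos_y_4 = 1.5; pos_z_4 = 14.5; width_4 = 4.5; depth_4 = 6; pos_x_5 = 3.5; pos_y_5 = 11.5; pos_z_5 = 8.5; pos_x_6 = 5; pos_y_6 = 11; pos_z_6 = 10.5; height_6 = 8.5; pos_y_7 = 3; pos_z_7 = 15; radius_7 = 2.5; height_7 = 4.5; pos_x_8 = 15; pos_y_8 = 11; pos_z_8 = 3.5; height_8 = 4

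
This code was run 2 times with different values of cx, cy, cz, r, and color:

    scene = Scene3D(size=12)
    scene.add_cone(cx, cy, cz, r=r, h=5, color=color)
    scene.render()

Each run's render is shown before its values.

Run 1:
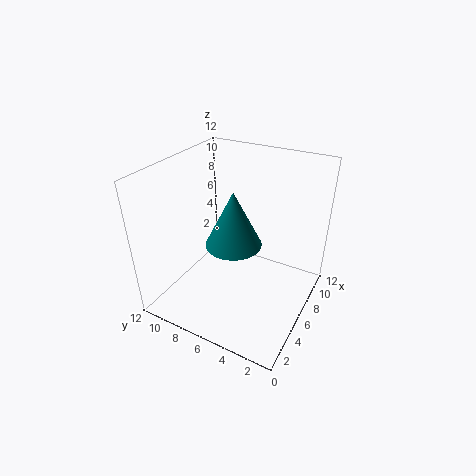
cx = 7
cy = 7
cz = 4.5
r = 2.5
color = 'teal'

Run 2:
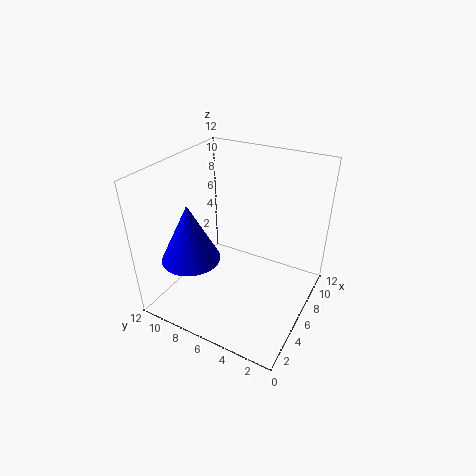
cx = 4
cy = 9.5
cz = 4
r = 2.5
color = 'blue'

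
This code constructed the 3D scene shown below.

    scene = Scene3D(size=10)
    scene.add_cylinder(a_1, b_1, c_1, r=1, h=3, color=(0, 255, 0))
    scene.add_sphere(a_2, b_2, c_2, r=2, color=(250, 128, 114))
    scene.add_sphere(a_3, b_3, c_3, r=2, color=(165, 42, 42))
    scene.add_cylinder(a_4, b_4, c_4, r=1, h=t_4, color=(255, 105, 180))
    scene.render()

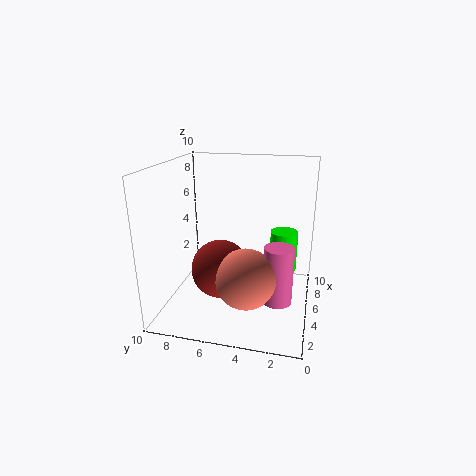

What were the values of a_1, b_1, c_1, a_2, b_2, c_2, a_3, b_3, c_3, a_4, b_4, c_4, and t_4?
a_1 = 7, b_1 = 2, c_1 = 2, a_2 = 3, b_2 = 4, c_2 = 3, a_3 = 4, b_3 = 6, c_3 = 3, a_4 = 4, b_4 = 2, c_4 = 1, t_4 = 4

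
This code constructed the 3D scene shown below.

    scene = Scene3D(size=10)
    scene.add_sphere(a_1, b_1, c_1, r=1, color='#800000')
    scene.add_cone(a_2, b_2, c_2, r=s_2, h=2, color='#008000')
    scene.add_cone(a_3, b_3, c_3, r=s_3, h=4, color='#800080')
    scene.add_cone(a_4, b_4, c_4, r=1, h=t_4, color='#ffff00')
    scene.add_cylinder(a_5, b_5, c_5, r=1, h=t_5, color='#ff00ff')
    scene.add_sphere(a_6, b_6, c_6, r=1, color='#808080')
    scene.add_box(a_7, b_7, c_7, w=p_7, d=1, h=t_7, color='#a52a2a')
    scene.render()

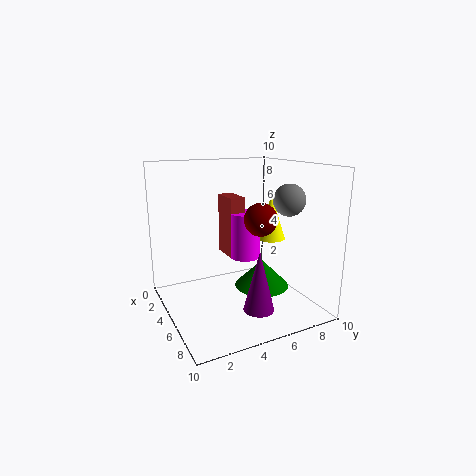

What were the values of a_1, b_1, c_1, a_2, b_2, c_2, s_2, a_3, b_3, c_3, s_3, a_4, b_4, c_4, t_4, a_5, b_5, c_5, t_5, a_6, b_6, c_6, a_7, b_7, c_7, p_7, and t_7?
a_1 = 8; b_1 = 5; c_1 = 7; a_2 = 5; b_2 = 7; c_2 = 1; s_2 = 2; a_3 = 8; b_3 = 5; c_3 = 1; s_3 = 1; a_4 = 6; b_4 = 7; c_4 = 5; t_4 = 3; a_5 = 6; b_5 = 5; c_5 = 4; t_5 = 3; a_6 = 8; b_6 = 7; c_6 = 8; a_7 = 4; b_7 = 4; c_7 = 4; p_7 = 2; t_7 = 4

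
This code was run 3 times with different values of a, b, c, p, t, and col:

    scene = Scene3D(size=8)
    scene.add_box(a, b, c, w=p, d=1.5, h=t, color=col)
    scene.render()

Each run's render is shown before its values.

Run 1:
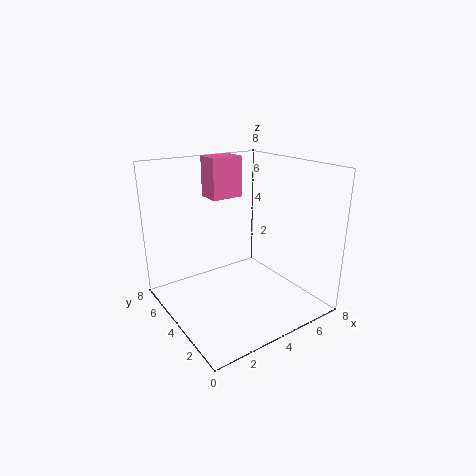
a = 4
b = 6.5
c = 5.5
p = 2
t = 2.5
col = 'hotpink'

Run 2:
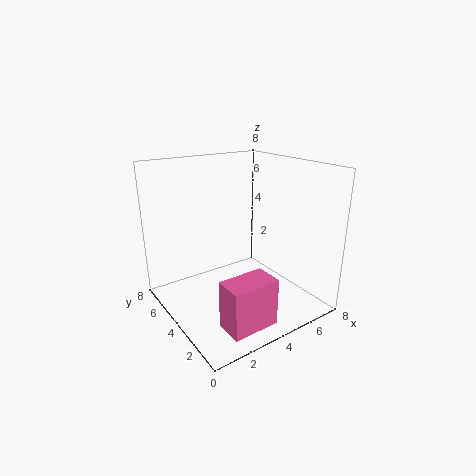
a = 1.5
b = 0.5
c = 0.5
p = 2.5
t = 2.5
col = 'hotpink'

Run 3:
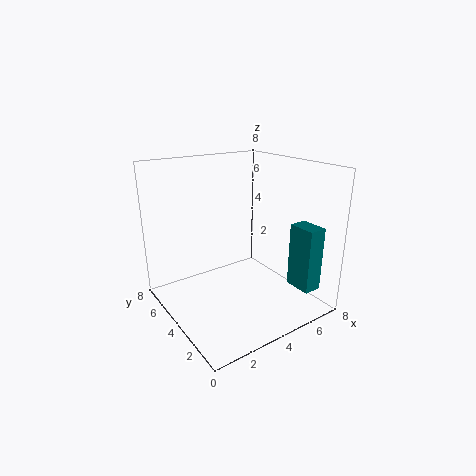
a = 6
b = 0.5
c = 1.5
p = 1
t = 3.5
col = 'teal'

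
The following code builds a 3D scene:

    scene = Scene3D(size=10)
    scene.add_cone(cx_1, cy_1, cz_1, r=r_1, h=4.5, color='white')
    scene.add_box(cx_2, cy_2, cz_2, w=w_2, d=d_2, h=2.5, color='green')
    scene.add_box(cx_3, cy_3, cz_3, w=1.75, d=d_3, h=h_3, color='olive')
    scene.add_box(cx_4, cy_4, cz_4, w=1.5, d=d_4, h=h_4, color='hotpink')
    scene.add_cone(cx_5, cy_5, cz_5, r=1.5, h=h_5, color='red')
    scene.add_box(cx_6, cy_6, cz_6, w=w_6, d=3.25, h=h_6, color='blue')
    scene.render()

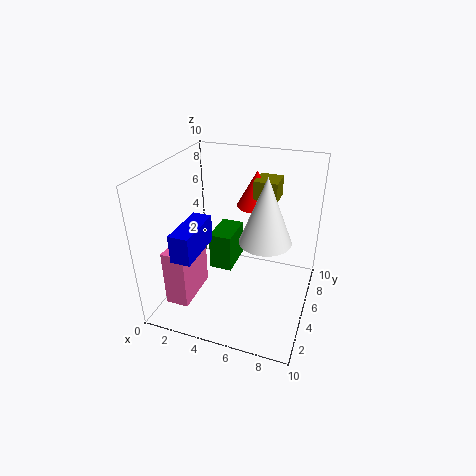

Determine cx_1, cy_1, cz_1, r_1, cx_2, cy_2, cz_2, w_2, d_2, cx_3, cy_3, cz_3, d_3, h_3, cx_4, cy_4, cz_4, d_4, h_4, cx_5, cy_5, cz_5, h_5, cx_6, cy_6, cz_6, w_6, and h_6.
cx_1 = 7, cy_1 = 4.75, cz_1 = 5.25, r_1 = 1.75, cx_2 = 3.5, cy_2 = 3.5, cz_2 = 3.25, w_2 = 1.5, d_2 = 2.5, cx_3 = 5.25, cy_3 = 7.5, cz_3 = 6.75, d_3 = 2, h_3 = 1.5, cx_4 = 1.5, cy_4 = 0.75, cz_4 = 1.75, d_4 = 3.25, h_4 = 3.75, cx_5 = 5.25, cy_5 = 8.5, cz_5 = 6, h_5 = 2.75, cx_6 = 2.5, cy_6 = 0.25, cz_6 = 5.5, w_6 = 1.25, h_6 = 1.75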